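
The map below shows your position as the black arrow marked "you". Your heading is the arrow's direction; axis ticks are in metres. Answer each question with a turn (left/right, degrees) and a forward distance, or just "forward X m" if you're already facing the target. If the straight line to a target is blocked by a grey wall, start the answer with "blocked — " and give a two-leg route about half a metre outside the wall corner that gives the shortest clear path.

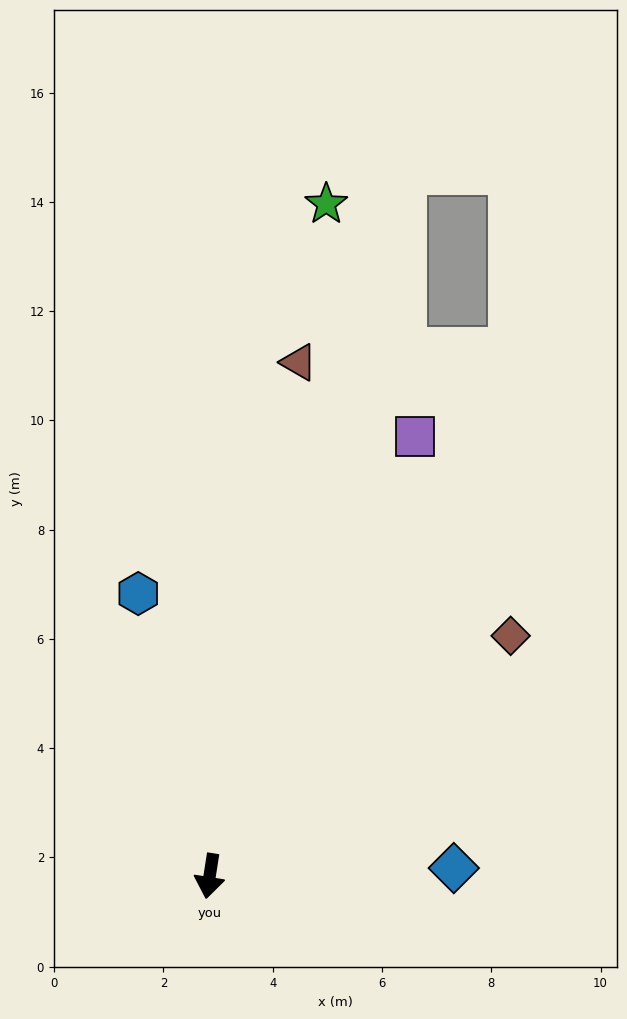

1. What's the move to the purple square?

turn left 164°, forward 8.9 m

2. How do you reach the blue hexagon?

turn right 157°, forward 5.3 m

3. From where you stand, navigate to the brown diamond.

turn left 138°, forward 7.0 m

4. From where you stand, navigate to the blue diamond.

turn left 101°, forward 4.5 m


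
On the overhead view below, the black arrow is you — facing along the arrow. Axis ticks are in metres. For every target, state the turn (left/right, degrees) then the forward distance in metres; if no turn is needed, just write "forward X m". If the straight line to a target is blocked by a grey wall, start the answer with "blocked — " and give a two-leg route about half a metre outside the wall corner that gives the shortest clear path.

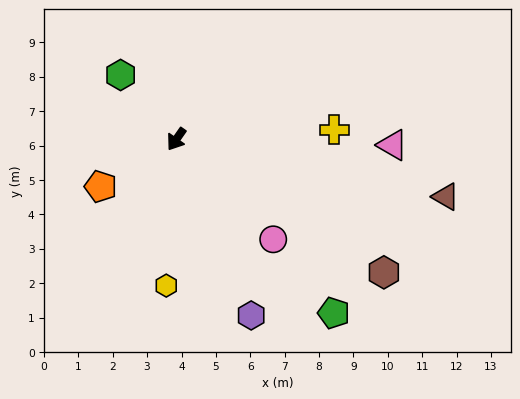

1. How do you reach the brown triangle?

turn left 113°, forward 8.0 m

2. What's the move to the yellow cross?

turn left 128°, forward 4.6 m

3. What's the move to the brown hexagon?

turn left 92°, forward 7.2 m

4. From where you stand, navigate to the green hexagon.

turn right 104°, forward 2.5 m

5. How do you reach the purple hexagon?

turn left 58°, forward 5.6 m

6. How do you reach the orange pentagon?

turn right 23°, forward 2.6 m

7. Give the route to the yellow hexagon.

turn left 31°, forward 4.3 m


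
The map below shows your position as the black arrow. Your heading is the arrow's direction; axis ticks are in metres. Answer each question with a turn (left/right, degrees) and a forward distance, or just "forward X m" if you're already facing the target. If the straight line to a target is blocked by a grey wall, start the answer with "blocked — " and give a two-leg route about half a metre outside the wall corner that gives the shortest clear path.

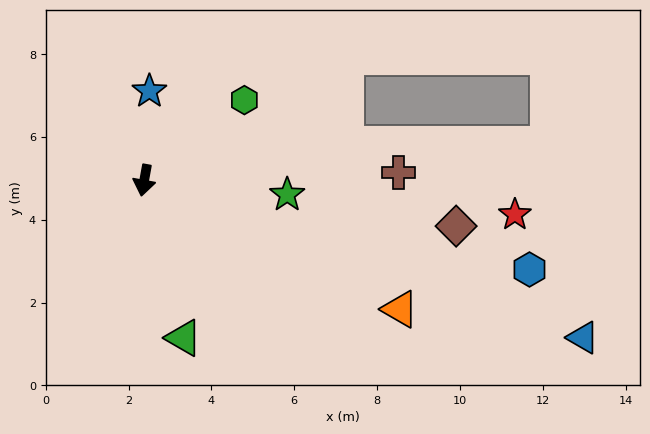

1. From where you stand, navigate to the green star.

turn left 95°, forward 3.5 m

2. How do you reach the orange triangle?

turn left 74°, forward 6.9 m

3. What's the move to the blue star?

turn right 173°, forward 2.2 m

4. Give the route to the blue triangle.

turn left 81°, forward 11.3 m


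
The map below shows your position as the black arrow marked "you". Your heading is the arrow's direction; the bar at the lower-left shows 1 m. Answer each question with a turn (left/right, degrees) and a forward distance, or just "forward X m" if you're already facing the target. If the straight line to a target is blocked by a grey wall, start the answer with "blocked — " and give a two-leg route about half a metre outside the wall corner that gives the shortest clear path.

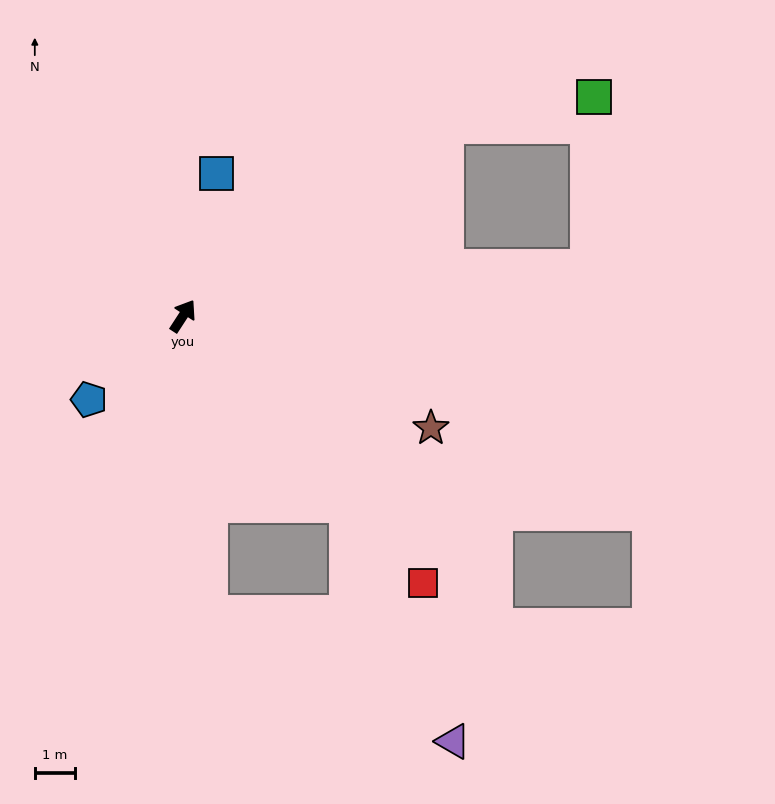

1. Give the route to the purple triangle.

blocked — turn right 106°, forward 6.2 m, then turn right 17°, forward 6.4 m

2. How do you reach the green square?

blocked — turn right 21°, forward 8.0 m, then turn right 25°, forward 3.7 m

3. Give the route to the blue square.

turn left 20°, forward 3.6 m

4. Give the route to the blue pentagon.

turn left 165°, forward 3.1 m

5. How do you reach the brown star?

turn right 81°, forward 6.7 m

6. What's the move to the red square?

turn right 105°, forward 8.9 m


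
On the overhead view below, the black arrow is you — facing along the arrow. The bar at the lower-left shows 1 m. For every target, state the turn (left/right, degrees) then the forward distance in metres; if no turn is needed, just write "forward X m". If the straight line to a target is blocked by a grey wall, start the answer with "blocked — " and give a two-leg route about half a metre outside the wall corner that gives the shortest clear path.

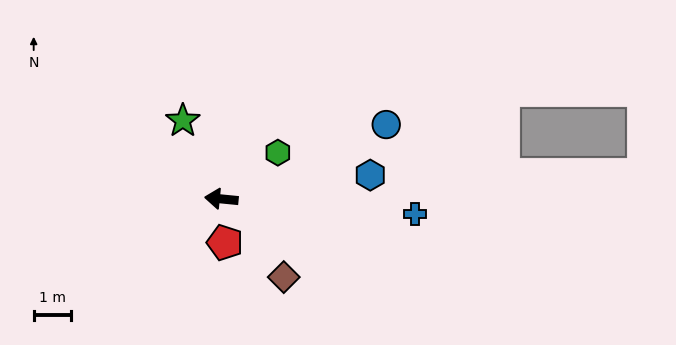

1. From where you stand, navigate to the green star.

turn right 58°, forward 2.3 m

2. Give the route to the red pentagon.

turn left 100°, forward 1.2 m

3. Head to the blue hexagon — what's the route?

turn right 165°, forward 4.0 m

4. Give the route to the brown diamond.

turn left 134°, forward 2.7 m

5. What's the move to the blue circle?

turn right 150°, forward 4.8 m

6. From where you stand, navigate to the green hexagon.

turn right 135°, forward 1.9 m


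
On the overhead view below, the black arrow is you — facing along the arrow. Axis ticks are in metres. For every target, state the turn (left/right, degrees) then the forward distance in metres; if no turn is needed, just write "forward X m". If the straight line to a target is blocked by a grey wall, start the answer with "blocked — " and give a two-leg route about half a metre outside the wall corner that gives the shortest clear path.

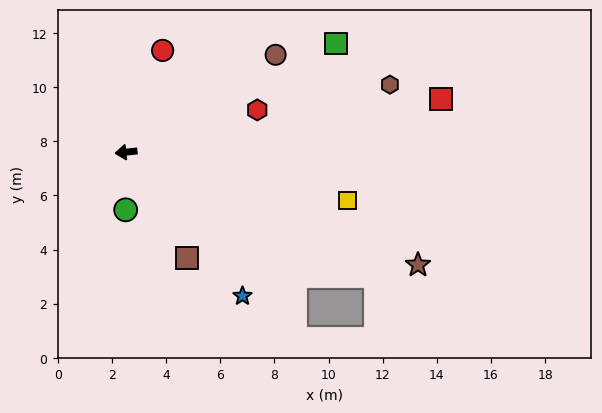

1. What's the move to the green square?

turn right 159°, forward 8.7 m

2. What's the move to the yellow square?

turn left 162°, forward 8.4 m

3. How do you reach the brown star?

turn left 153°, forward 11.6 m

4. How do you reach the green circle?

turn left 84°, forward 2.1 m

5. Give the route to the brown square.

turn left 114°, forward 4.5 m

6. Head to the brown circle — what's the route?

turn right 153°, forward 6.6 m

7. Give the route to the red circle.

turn right 116°, forward 4.0 m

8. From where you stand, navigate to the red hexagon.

turn right 168°, forward 5.1 m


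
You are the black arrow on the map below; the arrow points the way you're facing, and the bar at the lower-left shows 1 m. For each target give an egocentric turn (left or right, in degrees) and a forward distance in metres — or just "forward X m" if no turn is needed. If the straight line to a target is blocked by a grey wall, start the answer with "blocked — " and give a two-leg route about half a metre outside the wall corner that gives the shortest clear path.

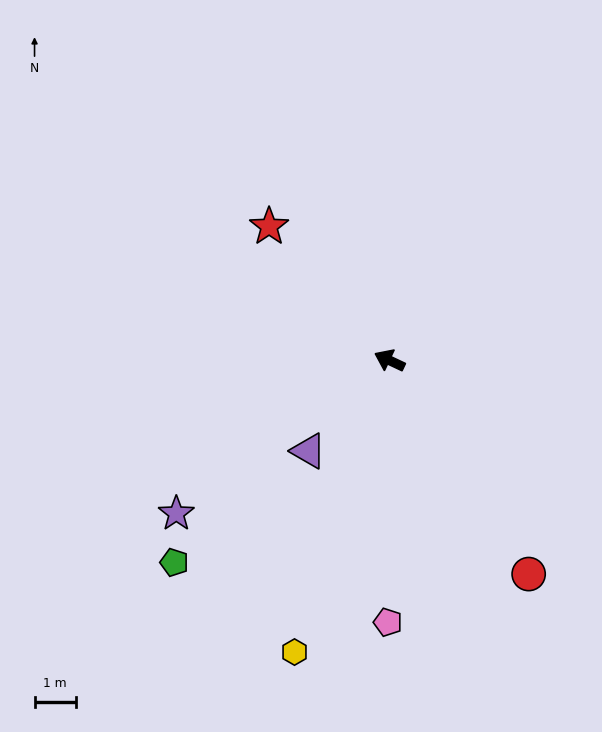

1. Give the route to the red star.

turn right 23°, forward 4.4 m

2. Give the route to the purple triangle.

turn left 73°, forward 2.9 m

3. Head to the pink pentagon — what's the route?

turn left 115°, forward 6.3 m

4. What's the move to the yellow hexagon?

turn left 97°, forward 7.4 m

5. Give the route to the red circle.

turn left 148°, forward 6.2 m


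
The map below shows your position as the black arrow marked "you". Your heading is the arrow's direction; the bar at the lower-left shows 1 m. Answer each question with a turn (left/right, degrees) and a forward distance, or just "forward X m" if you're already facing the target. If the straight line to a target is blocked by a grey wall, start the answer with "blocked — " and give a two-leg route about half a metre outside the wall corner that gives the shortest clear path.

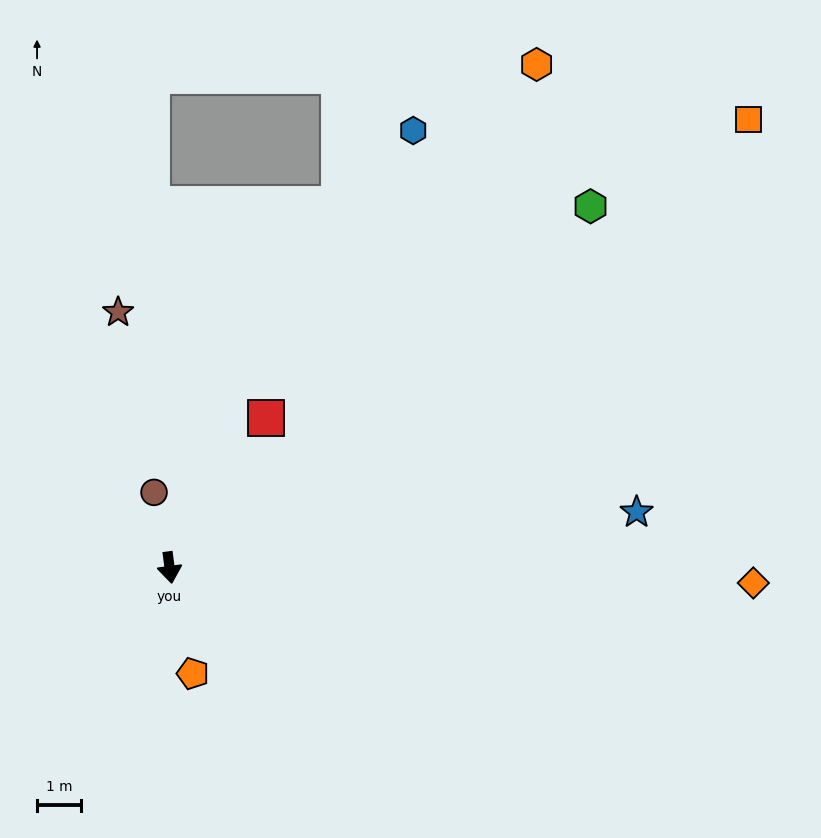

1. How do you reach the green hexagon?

turn left 123°, forward 12.8 m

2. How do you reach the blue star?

turn left 89°, forward 10.8 m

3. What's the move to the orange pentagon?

turn left 5°, forward 2.5 m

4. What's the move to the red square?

turn left 140°, forward 4.1 m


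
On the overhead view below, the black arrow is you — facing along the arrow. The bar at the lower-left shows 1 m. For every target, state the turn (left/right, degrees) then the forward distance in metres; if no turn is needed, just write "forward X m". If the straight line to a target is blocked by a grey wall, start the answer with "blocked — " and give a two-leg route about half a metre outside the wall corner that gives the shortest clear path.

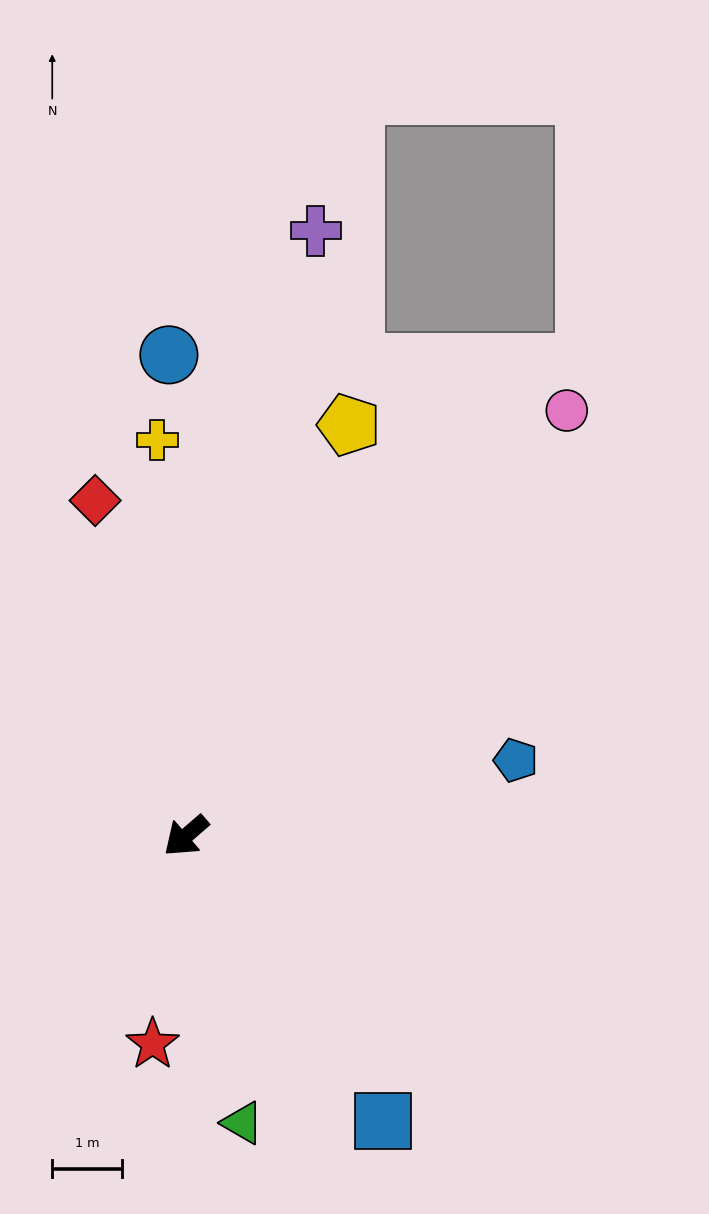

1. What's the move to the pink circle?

turn right 173°, forward 8.2 m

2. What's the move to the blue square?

turn left 84°, forward 5.0 m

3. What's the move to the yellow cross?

turn right 127°, forward 5.7 m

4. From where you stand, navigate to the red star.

turn left 40°, forward 3.0 m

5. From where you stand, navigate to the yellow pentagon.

turn right 152°, forward 6.3 m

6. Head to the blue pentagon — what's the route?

turn left 152°, forward 4.8 m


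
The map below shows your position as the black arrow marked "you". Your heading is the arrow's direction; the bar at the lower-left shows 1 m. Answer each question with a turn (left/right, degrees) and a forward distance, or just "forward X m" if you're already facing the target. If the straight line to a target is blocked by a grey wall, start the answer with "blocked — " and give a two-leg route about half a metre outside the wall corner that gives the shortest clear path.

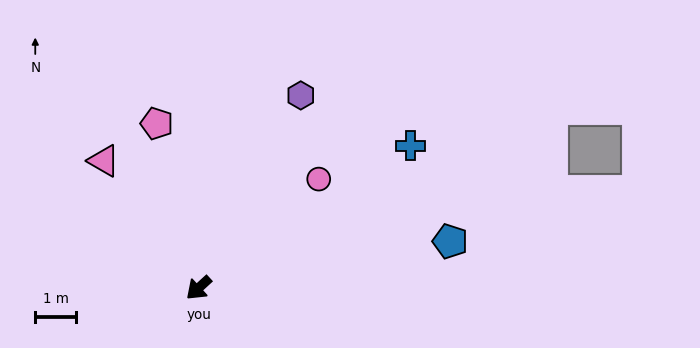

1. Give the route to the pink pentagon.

turn right 118°, forward 4.2 m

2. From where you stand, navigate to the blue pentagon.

turn left 148°, forward 6.3 m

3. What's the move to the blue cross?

turn left 171°, forward 6.3 m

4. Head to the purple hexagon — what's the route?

turn right 160°, forward 5.4 m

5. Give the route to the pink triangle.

turn right 96°, forward 3.9 m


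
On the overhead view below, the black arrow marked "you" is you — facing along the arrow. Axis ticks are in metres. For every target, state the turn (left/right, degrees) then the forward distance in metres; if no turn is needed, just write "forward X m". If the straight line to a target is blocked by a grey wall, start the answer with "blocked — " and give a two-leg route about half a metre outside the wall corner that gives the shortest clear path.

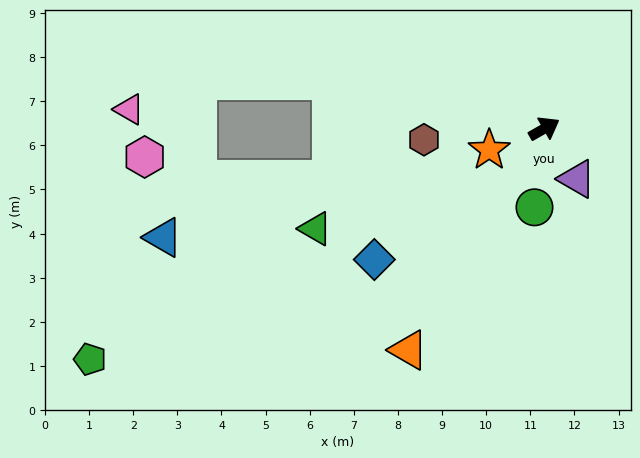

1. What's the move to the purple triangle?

turn right 87°, forward 1.4 m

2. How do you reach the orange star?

turn left 171°, forward 1.3 m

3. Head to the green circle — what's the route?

turn right 127°, forward 1.8 m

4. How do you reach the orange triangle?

turn right 151°, forward 5.9 m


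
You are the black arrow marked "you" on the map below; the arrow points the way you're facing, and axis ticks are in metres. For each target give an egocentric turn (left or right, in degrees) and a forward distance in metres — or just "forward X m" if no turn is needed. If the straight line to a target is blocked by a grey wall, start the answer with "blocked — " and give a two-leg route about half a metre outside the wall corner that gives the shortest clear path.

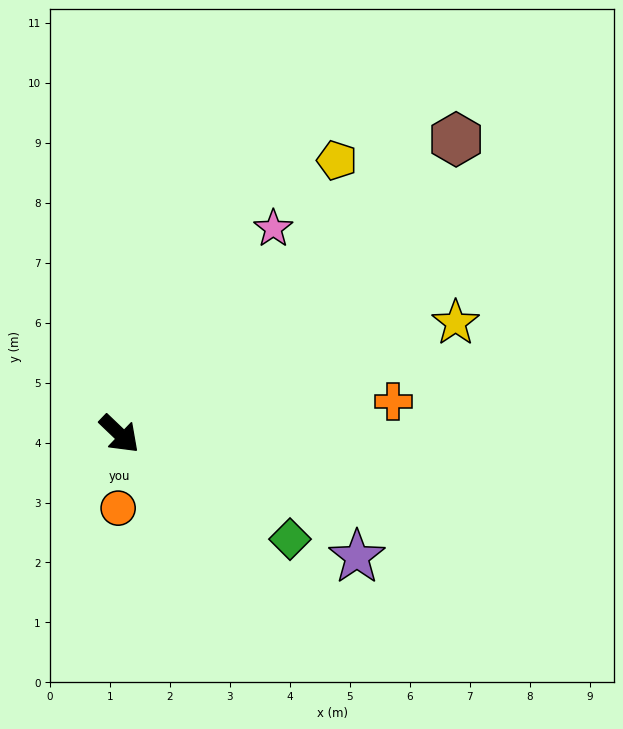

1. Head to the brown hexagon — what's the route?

turn left 85°, forward 7.5 m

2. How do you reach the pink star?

turn left 97°, forward 4.3 m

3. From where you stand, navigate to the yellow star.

turn left 62°, forward 5.9 m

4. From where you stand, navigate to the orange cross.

turn left 51°, forward 4.6 m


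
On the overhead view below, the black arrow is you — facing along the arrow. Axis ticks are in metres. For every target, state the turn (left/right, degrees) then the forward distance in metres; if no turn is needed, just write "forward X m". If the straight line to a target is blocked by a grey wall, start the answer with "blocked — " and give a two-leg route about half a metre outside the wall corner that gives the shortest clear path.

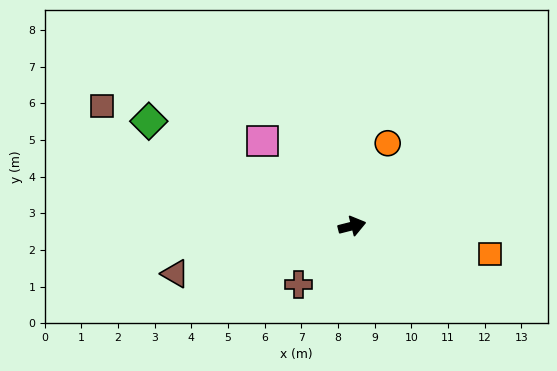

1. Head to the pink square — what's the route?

turn left 122°, forward 3.4 m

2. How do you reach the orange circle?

turn left 52°, forward 2.5 m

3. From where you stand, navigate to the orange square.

turn right 26°, forward 3.8 m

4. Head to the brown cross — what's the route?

turn right 147°, forward 2.2 m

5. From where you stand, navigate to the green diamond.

turn left 138°, forward 6.2 m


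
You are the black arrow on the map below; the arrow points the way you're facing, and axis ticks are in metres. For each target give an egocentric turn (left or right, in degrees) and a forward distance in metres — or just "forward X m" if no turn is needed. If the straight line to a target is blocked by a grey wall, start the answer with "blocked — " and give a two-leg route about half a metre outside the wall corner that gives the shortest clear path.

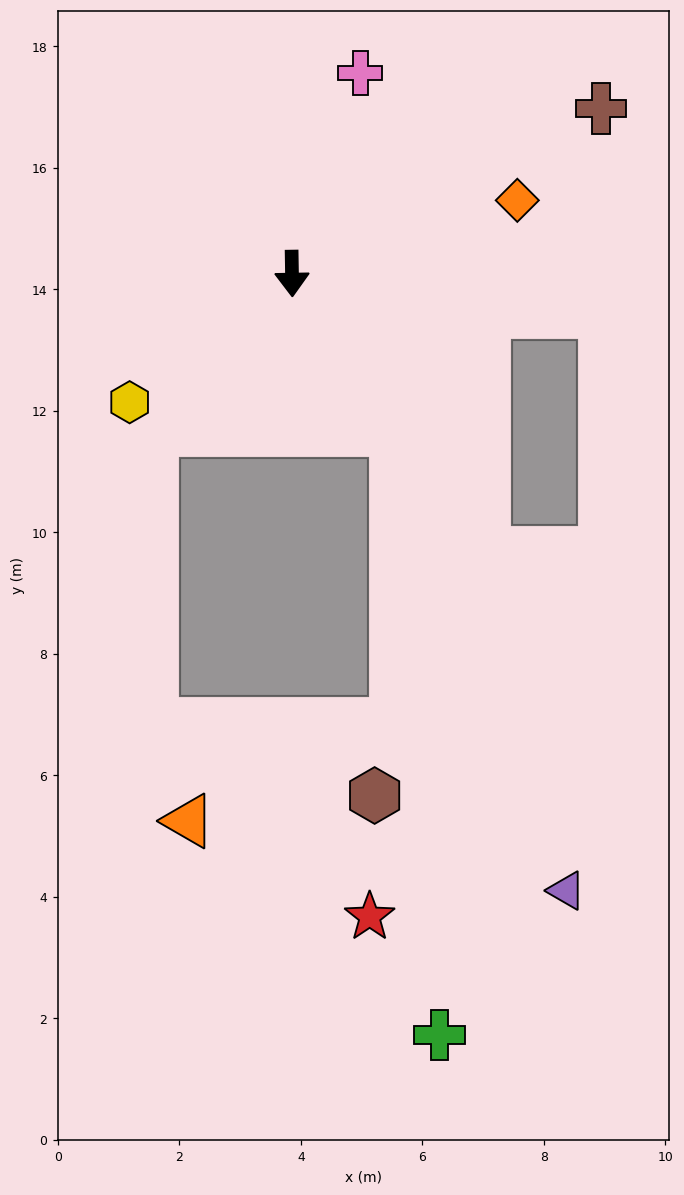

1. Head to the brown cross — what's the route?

turn left 117°, forward 5.8 m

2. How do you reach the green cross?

blocked — turn left 32°, forward 3.1 m, then turn right 29°, forward 10.0 m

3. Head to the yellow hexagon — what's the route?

turn right 53°, forward 3.4 m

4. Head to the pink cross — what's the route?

turn left 160°, forward 3.5 m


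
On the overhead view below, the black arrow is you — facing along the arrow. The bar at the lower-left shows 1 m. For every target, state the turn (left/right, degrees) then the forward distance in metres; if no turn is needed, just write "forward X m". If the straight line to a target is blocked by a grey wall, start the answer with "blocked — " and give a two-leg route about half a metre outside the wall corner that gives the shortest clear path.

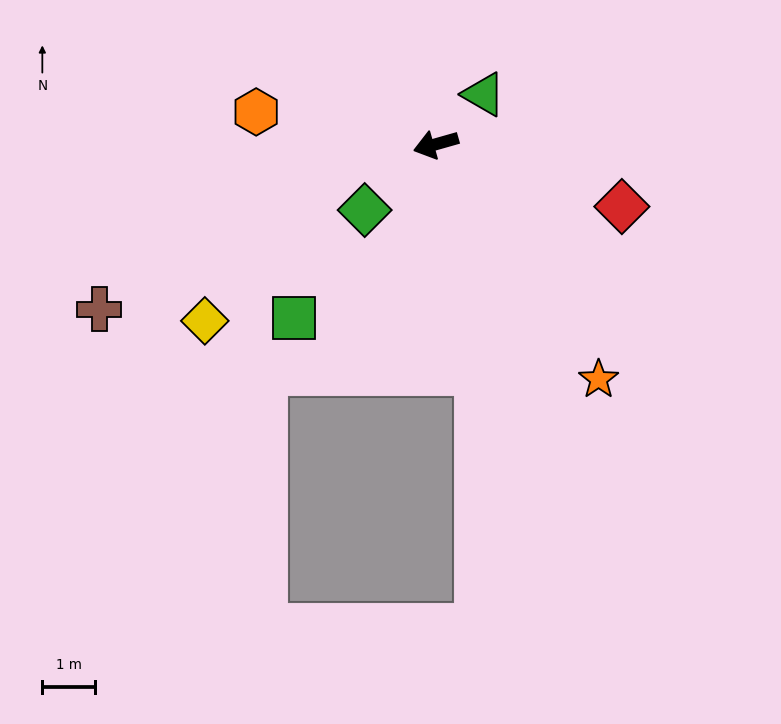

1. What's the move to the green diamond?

turn left 27°, forward 1.8 m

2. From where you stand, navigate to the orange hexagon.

turn right 26°, forward 3.5 m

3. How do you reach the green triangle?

turn right 150°, forward 1.3 m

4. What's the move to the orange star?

turn left 109°, forward 5.4 m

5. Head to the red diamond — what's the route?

turn left 146°, forward 3.7 m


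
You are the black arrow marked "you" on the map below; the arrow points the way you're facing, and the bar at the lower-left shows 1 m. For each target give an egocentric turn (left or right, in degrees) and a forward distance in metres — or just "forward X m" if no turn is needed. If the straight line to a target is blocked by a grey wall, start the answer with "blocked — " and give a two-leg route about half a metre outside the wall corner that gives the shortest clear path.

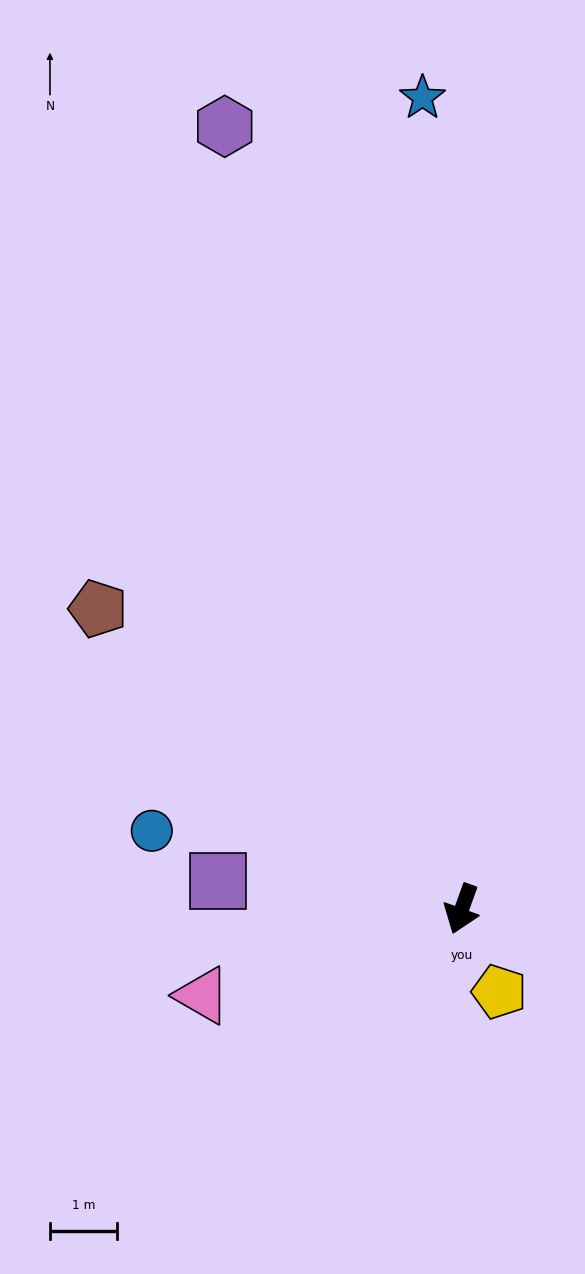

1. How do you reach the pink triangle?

turn right 52°, forward 4.1 m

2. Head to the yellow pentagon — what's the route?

turn left 44°, forward 1.4 m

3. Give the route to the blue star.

turn right 157°, forward 12.1 m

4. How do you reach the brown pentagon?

turn right 110°, forward 7.0 m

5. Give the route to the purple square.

turn right 77°, forward 3.7 m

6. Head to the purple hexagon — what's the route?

turn right 143°, forward 12.2 m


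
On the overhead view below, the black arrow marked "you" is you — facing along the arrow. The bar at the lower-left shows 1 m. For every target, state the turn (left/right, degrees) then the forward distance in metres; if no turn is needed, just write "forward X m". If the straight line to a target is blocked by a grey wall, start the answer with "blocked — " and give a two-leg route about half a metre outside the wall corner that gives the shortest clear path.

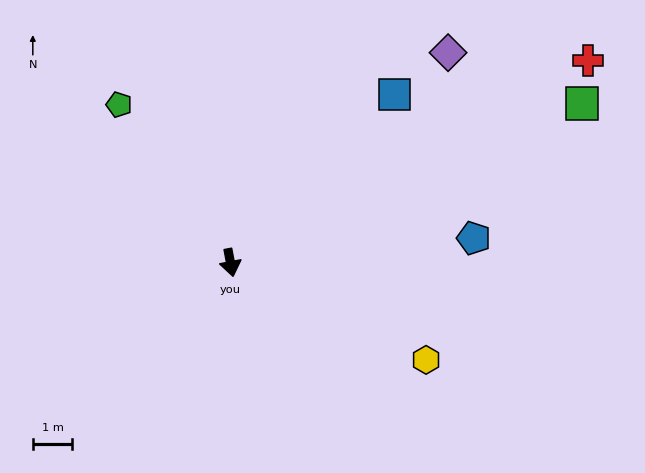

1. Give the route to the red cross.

turn left 109°, forward 10.4 m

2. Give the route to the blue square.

turn left 125°, forward 6.0 m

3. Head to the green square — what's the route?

turn left 104°, forward 9.8 m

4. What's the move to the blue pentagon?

turn left 85°, forward 6.2 m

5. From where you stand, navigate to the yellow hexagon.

turn left 53°, forward 5.5 m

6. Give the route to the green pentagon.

turn right 156°, forward 4.9 m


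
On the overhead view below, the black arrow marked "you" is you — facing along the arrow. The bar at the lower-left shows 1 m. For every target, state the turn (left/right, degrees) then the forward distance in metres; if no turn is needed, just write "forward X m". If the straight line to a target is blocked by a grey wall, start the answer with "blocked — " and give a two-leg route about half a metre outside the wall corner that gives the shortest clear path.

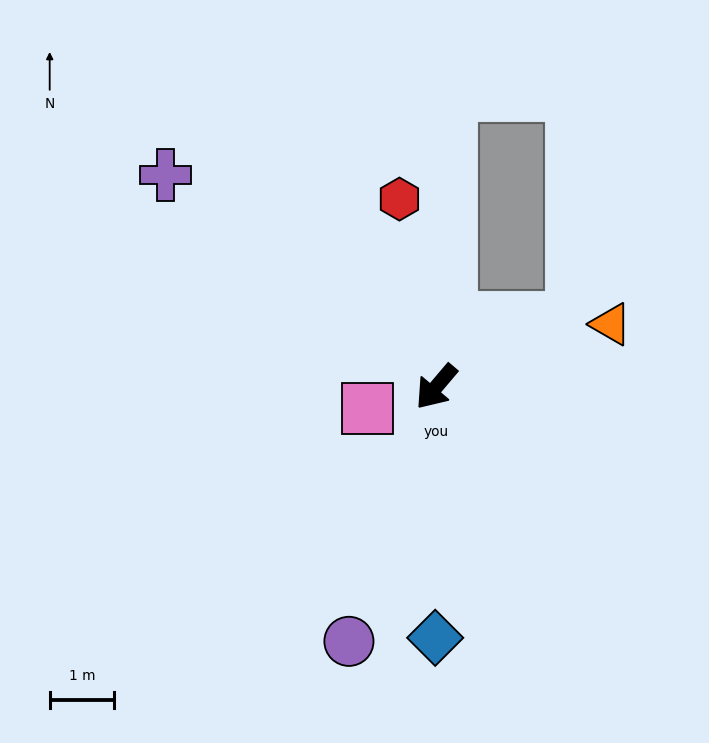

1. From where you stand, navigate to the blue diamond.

turn left 40°, forward 3.9 m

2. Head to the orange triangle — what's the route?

turn left 150°, forward 2.9 m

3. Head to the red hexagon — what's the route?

turn right 129°, forward 3.0 m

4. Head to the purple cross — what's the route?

turn right 88°, forward 5.3 m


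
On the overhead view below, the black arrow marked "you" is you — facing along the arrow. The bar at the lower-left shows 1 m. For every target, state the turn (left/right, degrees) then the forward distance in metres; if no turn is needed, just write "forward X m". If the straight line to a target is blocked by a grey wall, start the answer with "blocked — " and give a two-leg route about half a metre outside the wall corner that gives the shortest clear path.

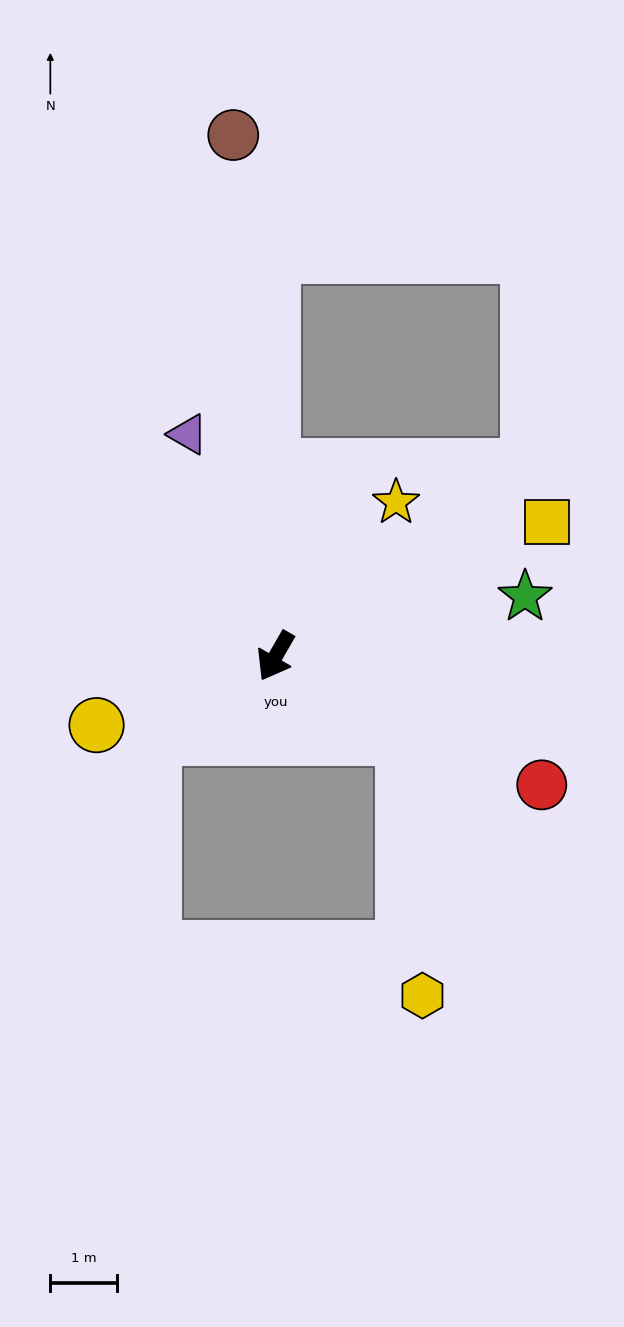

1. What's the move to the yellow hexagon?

blocked — turn left 88°, forward 2.3 m, then turn right 54°, forward 3.9 m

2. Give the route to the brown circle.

turn right 145°, forward 7.9 m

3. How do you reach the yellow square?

turn left 146°, forward 4.6 m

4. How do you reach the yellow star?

turn left 172°, forward 2.9 m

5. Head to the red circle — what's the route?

turn left 94°, forward 4.5 m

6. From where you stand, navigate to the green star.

turn left 133°, forward 3.9 m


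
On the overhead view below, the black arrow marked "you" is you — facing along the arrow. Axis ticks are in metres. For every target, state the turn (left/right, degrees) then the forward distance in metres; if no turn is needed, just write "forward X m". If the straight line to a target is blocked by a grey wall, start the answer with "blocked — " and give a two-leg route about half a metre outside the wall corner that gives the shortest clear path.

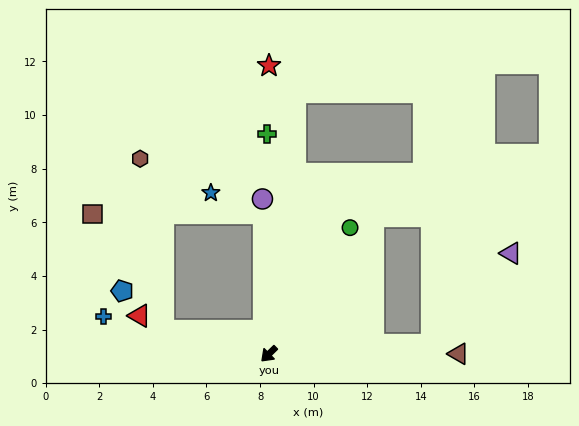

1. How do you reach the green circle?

turn right 167°, forward 5.6 m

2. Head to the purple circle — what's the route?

turn right 132°, forward 5.8 m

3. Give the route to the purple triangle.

blocked — turn left 139°, forward 6.1 m, then turn left 46°, forward 4.5 m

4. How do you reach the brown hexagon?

blocked — turn right 57°, forward 4.1 m, then turn right 70°, forward 6.5 m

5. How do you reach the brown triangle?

turn left 136°, forward 7.1 m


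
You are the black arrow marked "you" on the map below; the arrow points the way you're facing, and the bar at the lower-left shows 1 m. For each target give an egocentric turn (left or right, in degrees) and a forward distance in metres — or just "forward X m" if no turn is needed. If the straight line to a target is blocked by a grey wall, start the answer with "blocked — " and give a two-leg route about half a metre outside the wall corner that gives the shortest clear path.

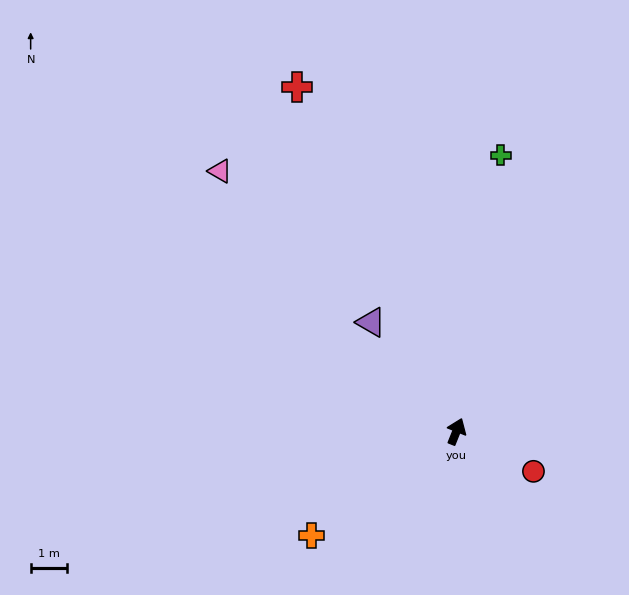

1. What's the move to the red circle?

turn right 96°, forward 2.4 m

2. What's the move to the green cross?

turn left 13°, forward 7.8 m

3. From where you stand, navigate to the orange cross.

turn left 147°, forward 5.0 m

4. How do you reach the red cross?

turn left 47°, forward 10.6 m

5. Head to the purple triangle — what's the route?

turn left 60°, forward 3.9 m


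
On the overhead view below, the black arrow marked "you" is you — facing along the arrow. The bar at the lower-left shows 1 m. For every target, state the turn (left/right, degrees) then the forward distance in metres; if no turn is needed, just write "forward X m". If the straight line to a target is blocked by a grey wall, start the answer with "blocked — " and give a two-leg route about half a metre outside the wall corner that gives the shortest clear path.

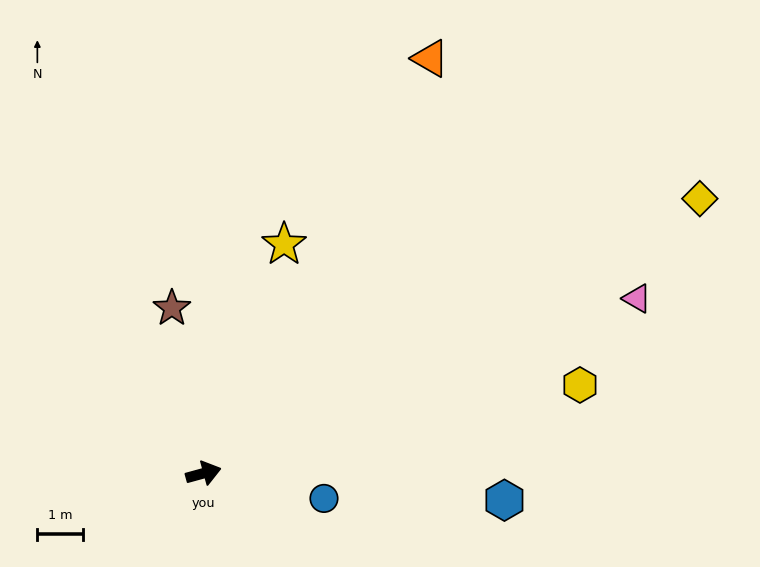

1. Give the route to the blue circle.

turn right 27°, forward 2.7 m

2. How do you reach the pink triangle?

turn left 7°, forward 10.3 m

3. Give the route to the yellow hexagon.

turn right 2°, forward 8.5 m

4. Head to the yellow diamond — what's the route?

turn left 14°, forward 12.5 m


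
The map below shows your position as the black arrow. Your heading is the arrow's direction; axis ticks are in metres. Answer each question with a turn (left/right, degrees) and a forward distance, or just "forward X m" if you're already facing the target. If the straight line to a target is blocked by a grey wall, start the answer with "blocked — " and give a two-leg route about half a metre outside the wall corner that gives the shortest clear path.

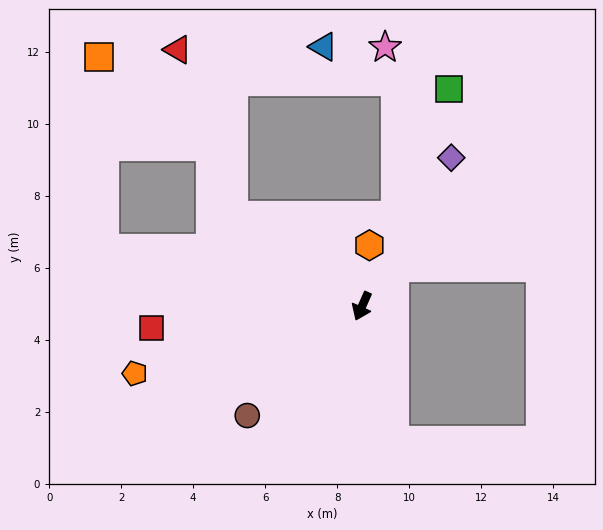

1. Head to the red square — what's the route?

turn right 60°, forward 5.9 m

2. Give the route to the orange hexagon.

turn right 163°, forward 1.7 m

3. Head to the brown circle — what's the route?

turn right 23°, forward 4.4 m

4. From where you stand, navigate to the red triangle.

blocked — turn right 101°, forward 4.4 m, then turn right 37°, forward 4.9 m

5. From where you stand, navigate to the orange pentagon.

turn right 50°, forward 6.6 m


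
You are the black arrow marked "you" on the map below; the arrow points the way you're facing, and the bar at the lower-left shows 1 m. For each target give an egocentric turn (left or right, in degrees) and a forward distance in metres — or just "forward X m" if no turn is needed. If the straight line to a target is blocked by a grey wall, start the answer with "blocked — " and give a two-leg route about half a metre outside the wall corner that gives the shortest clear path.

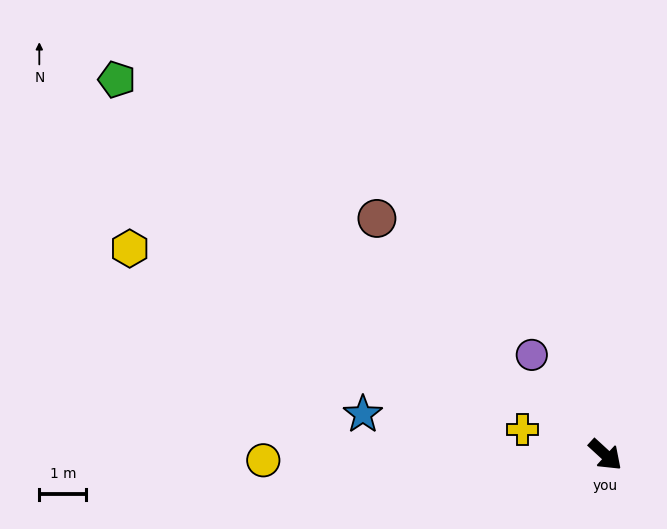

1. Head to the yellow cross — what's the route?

turn right 155°, forward 1.8 m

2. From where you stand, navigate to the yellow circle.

turn right 137°, forward 7.3 m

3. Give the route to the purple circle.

turn left 169°, forward 2.6 m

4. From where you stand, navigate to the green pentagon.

turn right 175°, forward 13.1 m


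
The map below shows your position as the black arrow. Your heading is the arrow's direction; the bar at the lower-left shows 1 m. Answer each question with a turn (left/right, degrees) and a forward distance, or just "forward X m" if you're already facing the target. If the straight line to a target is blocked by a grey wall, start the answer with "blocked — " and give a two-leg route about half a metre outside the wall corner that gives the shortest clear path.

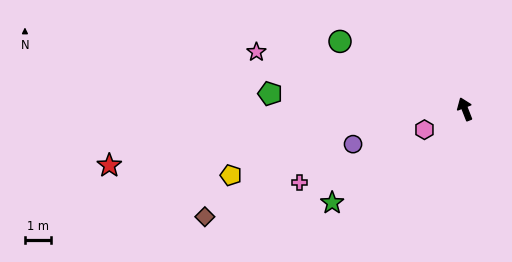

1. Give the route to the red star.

turn left 78°, forward 13.7 m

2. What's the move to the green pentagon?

turn left 64°, forward 7.5 m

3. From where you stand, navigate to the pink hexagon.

turn left 96°, forward 1.7 m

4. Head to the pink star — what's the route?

turn left 53°, forward 8.3 m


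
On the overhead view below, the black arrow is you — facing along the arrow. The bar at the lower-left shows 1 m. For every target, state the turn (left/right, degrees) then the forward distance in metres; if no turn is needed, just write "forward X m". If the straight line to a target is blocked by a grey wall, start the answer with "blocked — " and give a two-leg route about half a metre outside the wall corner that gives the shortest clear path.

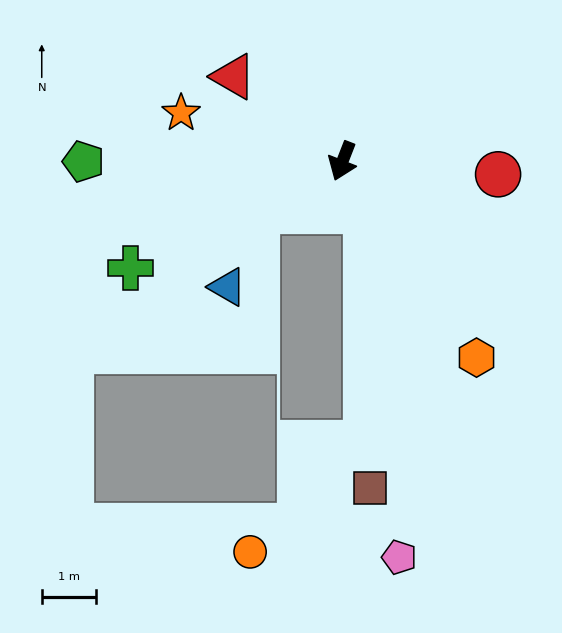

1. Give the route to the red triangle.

turn right 106°, forward 2.5 m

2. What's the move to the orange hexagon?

turn left 56°, forward 4.4 m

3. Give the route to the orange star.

turn right 85°, forward 3.1 m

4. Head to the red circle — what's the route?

turn left 107°, forward 2.9 m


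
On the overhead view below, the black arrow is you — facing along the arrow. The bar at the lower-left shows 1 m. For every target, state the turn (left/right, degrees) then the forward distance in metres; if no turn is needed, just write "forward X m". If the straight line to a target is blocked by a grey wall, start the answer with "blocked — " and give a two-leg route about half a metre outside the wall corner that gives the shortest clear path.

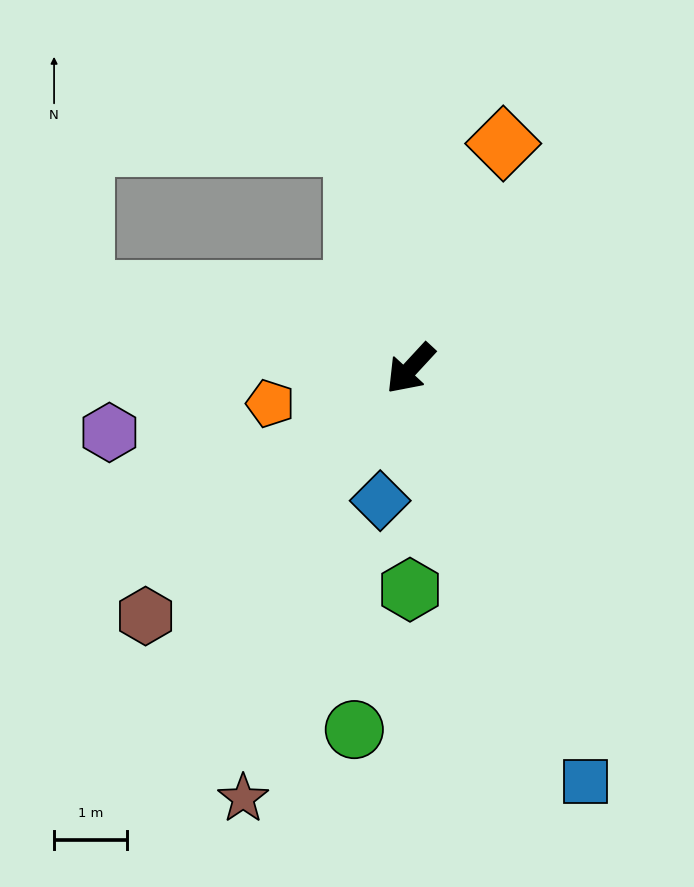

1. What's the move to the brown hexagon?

turn right 4°, forward 5.0 m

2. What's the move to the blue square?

turn left 66°, forward 6.2 m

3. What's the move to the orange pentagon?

turn right 33°, forward 2.0 m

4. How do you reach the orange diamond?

turn right 160°, forward 3.4 m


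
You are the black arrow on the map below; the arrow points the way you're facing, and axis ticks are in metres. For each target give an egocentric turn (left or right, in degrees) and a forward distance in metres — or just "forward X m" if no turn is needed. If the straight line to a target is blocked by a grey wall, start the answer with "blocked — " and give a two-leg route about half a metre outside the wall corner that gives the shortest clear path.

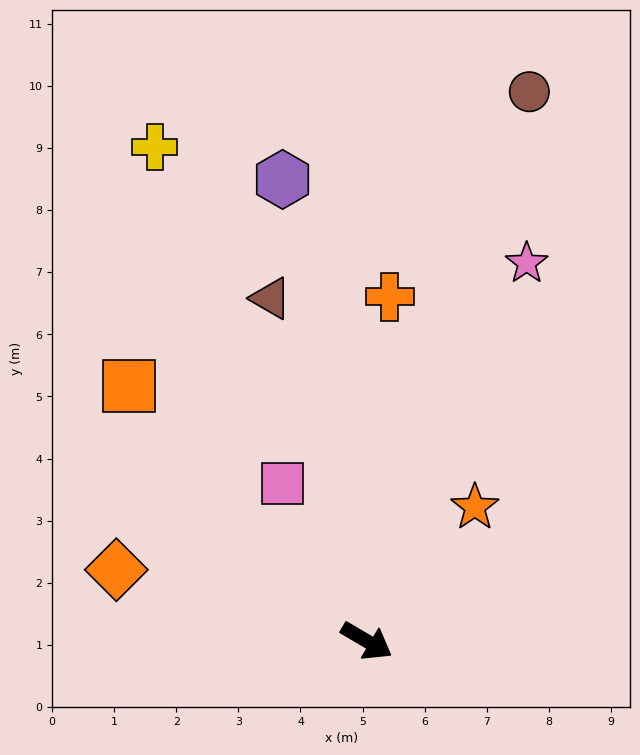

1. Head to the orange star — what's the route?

turn left 82°, forward 2.8 m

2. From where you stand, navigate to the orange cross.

turn left 117°, forward 5.6 m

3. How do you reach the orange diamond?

turn right 165°, forward 4.2 m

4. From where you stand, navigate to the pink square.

turn left 149°, forward 2.9 m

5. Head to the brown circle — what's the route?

turn left 104°, forward 9.2 m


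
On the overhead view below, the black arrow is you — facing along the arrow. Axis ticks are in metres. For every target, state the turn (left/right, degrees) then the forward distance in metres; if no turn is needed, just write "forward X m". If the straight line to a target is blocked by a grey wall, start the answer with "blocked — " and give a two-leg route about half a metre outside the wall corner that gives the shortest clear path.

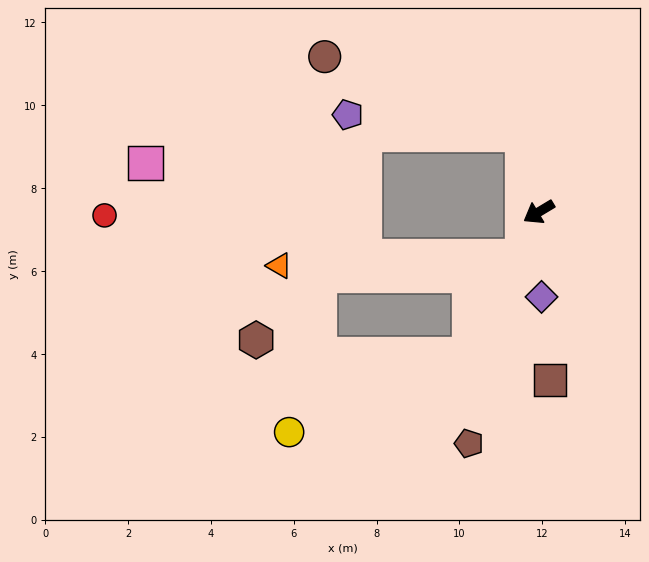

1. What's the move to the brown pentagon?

turn left 42°, forward 5.8 m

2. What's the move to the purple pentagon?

blocked — turn right 109°, forward 1.9 m, then turn left 72°, forward 4.3 m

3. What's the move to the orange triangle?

blocked — turn left 40°, forward 1.1 m, then turn right 69°, forward 5.9 m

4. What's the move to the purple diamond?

turn left 61°, forward 2.1 m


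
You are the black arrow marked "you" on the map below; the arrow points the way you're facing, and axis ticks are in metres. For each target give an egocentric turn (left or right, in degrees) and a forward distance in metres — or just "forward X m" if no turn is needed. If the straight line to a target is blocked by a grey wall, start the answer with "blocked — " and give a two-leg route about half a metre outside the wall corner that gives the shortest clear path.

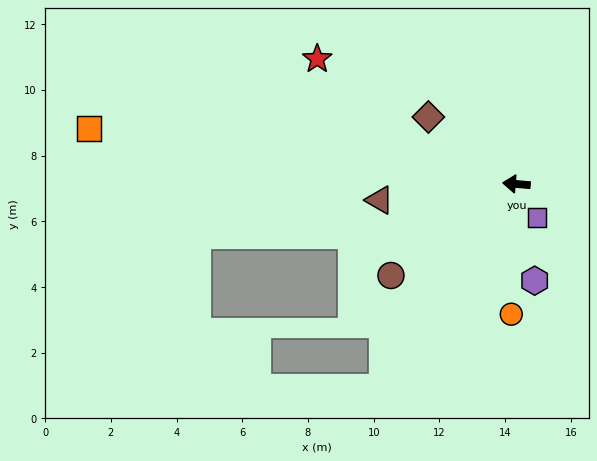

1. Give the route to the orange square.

turn right 3°, forward 13.1 m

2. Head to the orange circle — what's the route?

turn left 93°, forward 4.0 m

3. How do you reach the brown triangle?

turn left 12°, forward 4.2 m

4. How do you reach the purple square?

turn left 126°, forward 1.2 m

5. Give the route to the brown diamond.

turn right 32°, forward 3.4 m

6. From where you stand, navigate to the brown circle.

turn left 41°, forward 4.7 m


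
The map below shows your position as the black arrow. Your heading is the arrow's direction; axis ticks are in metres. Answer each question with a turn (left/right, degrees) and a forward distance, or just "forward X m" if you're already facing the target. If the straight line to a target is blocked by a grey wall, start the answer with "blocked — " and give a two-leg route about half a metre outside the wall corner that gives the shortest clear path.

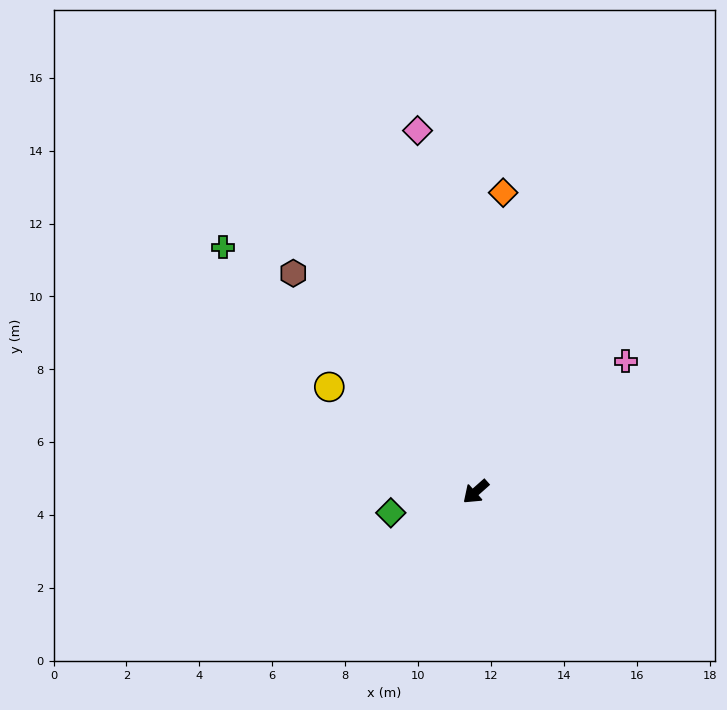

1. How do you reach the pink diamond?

turn right 122°, forward 10.0 m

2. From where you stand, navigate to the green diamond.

turn right 28°, forward 2.4 m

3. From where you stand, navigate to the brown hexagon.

turn right 92°, forward 7.8 m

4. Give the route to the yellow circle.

turn right 77°, forward 4.9 m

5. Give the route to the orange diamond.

turn right 137°, forward 8.2 m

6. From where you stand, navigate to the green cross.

turn right 86°, forward 9.6 m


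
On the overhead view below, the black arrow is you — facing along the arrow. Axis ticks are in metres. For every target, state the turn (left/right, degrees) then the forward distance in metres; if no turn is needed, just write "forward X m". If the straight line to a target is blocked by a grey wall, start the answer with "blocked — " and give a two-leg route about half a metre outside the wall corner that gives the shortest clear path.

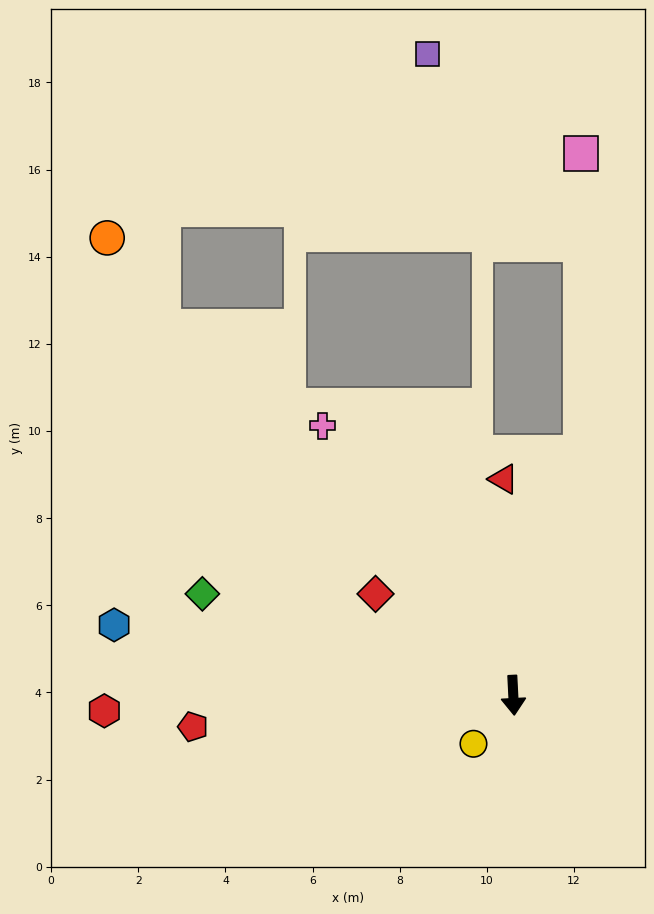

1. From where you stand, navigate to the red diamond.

turn right 129°, forward 3.9 m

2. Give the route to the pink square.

blocked — turn left 161°, forward 5.8 m, then turn left 16°, forward 6.9 m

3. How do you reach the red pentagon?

turn right 87°, forward 7.4 m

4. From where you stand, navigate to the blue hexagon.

turn right 103°, forward 9.3 m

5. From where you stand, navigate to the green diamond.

turn right 111°, forward 7.5 m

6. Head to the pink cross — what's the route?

turn right 148°, forward 7.6 m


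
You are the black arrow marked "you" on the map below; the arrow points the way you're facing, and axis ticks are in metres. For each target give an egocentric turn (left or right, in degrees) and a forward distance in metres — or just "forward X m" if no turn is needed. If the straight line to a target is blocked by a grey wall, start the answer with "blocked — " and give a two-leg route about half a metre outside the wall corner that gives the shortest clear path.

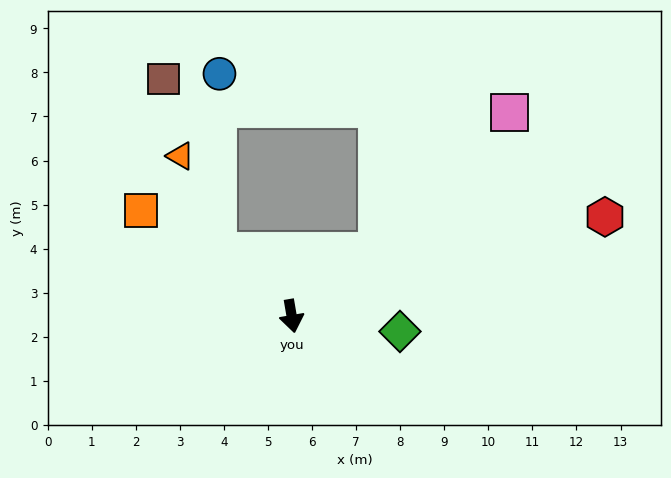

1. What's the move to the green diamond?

turn left 72°, forward 2.5 m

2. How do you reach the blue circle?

blocked — turn right 141°, forward 2.2 m, then turn right 49°, forward 4.0 m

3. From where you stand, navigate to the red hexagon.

turn left 98°, forward 7.5 m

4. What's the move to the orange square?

turn right 135°, forward 4.2 m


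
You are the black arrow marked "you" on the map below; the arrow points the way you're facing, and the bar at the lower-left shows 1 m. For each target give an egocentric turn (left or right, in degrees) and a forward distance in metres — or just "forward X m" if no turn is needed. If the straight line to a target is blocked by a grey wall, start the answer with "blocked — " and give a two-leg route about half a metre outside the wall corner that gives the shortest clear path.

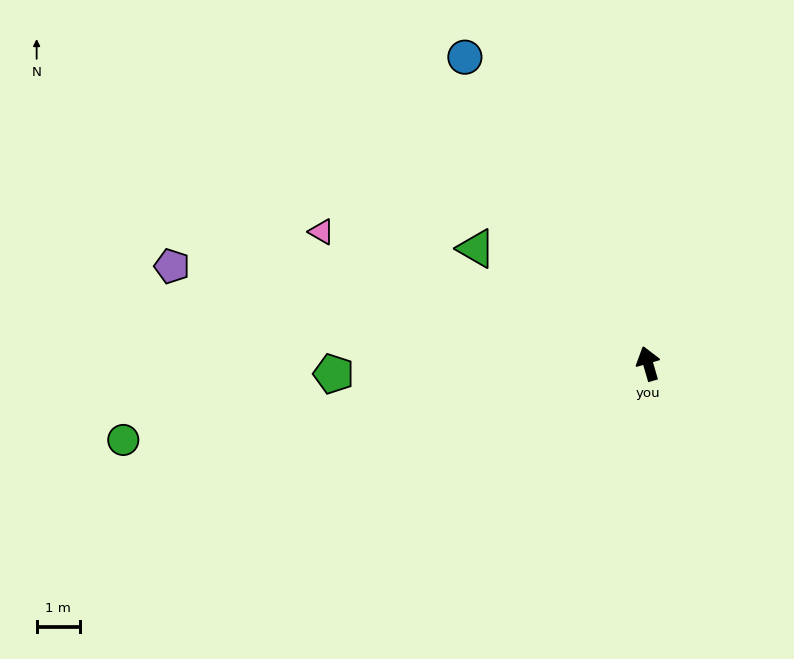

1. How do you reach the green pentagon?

turn left 76°, forward 7.3 m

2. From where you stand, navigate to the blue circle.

turn left 15°, forward 8.3 m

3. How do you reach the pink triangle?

turn left 52°, forward 8.2 m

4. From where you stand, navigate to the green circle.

turn left 82°, forward 12.3 m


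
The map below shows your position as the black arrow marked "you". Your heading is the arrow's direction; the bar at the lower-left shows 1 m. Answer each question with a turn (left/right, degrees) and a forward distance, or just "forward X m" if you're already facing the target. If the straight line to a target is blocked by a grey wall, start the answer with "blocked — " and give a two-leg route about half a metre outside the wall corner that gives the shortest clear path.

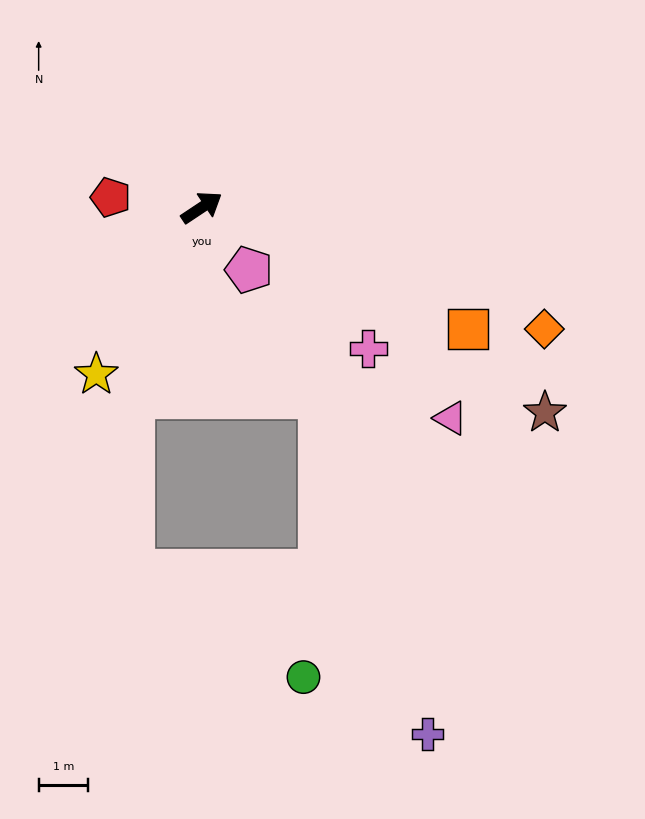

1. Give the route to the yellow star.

turn right 156°, forward 4.0 m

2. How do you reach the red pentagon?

turn left 140°, forward 1.8 m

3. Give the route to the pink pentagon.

turn right 87°, forward 1.6 m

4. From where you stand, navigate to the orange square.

turn right 58°, forward 5.9 m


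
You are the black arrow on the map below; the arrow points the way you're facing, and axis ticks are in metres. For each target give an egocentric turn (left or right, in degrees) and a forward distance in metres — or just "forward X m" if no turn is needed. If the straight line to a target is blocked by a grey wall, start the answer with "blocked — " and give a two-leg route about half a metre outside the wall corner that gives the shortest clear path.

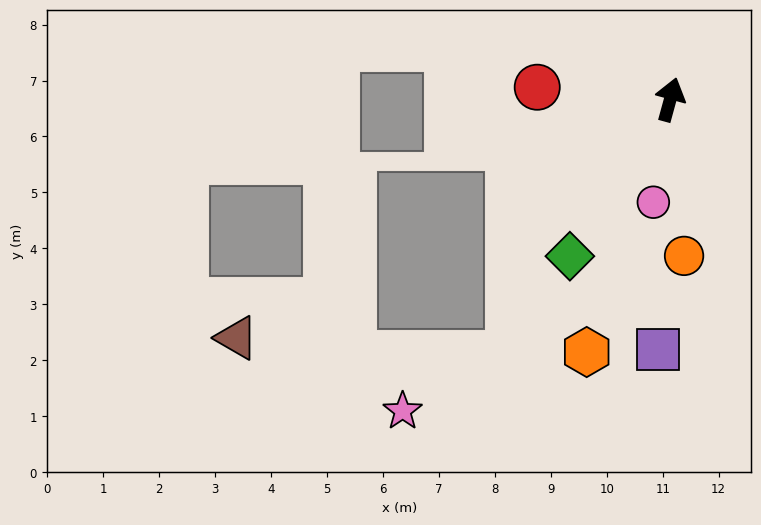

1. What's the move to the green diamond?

turn left 163°, forward 3.3 m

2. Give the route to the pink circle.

turn right 174°, forward 1.9 m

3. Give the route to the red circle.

turn left 100°, forward 2.4 m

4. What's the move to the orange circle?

turn right 160°, forward 2.8 m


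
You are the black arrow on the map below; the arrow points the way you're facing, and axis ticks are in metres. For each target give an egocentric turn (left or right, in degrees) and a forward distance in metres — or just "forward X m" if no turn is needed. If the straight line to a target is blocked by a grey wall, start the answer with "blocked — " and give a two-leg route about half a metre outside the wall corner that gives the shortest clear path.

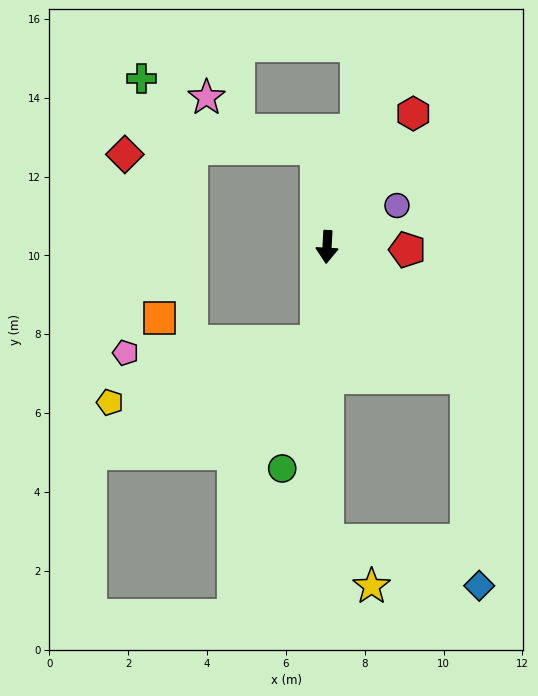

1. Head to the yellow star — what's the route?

blocked — turn left 3°, forward 7.4 m, then turn left 44°, forward 1.6 m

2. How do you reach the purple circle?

turn left 124°, forward 2.1 m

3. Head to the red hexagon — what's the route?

turn left 150°, forward 4.0 m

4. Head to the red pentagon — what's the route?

turn left 91°, forward 2.0 m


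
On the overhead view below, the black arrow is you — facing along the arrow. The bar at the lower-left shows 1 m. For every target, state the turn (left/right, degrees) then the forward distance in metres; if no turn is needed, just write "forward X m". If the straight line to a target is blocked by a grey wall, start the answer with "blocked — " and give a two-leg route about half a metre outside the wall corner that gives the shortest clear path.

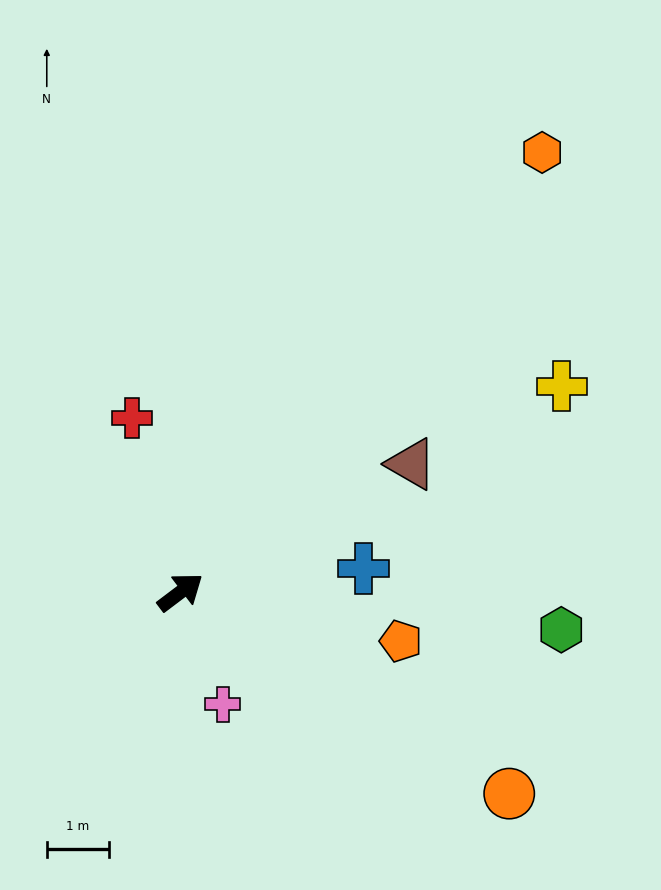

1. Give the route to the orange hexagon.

turn left 13°, forward 9.2 m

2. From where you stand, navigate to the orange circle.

turn right 69°, forward 6.2 m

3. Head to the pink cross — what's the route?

turn right 106°, forward 1.9 m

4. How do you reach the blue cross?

turn right 30°, forward 3.0 m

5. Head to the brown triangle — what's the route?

turn right 8°, forward 4.3 m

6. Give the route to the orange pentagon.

turn right 50°, forward 3.6 m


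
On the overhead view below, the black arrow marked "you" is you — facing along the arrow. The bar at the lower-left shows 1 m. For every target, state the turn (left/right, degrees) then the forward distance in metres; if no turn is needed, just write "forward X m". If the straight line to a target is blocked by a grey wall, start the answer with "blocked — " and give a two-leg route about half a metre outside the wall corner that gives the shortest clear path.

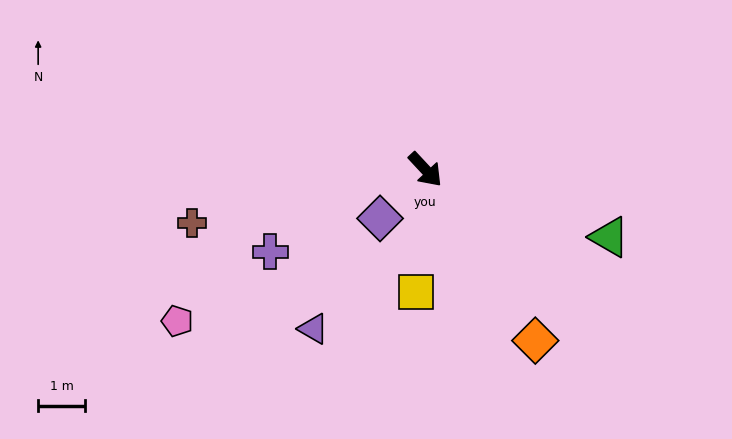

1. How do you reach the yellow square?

turn right 47°, forward 2.6 m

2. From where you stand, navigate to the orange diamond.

turn right 10°, forward 4.3 m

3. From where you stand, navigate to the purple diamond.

turn right 86°, forward 1.4 m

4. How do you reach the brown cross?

turn right 120°, forward 5.1 m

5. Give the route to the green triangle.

turn left 27°, forward 4.2 m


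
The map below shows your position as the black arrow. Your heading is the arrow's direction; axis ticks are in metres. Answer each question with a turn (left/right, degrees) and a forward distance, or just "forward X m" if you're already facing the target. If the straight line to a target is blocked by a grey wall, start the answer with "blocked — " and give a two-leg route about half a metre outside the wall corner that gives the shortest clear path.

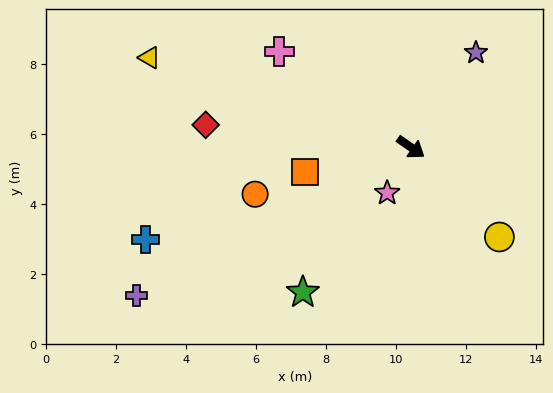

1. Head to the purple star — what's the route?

turn left 90°, forward 3.3 m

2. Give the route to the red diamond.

turn right 151°, forward 5.9 m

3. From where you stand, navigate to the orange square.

turn right 132°, forward 3.1 m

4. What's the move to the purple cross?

turn right 117°, forward 8.9 m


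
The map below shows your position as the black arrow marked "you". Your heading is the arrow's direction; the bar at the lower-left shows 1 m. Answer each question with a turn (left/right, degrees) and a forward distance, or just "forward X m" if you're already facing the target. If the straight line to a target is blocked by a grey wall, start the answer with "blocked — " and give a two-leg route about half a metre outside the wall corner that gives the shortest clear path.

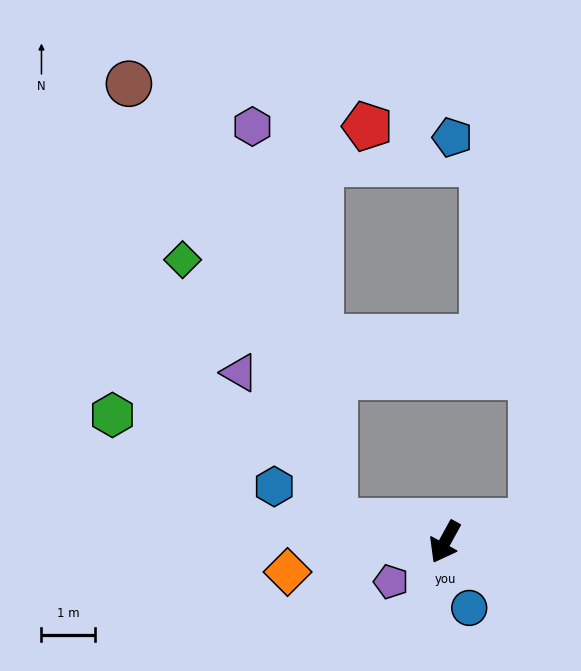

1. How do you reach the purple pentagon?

turn right 25°, forward 1.3 m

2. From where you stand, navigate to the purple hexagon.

blocked — turn right 72°, forward 2.1 m, then turn right 67°, forward 7.5 m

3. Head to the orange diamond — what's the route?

turn right 50°, forward 3.0 m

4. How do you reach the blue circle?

turn left 49°, forward 1.3 m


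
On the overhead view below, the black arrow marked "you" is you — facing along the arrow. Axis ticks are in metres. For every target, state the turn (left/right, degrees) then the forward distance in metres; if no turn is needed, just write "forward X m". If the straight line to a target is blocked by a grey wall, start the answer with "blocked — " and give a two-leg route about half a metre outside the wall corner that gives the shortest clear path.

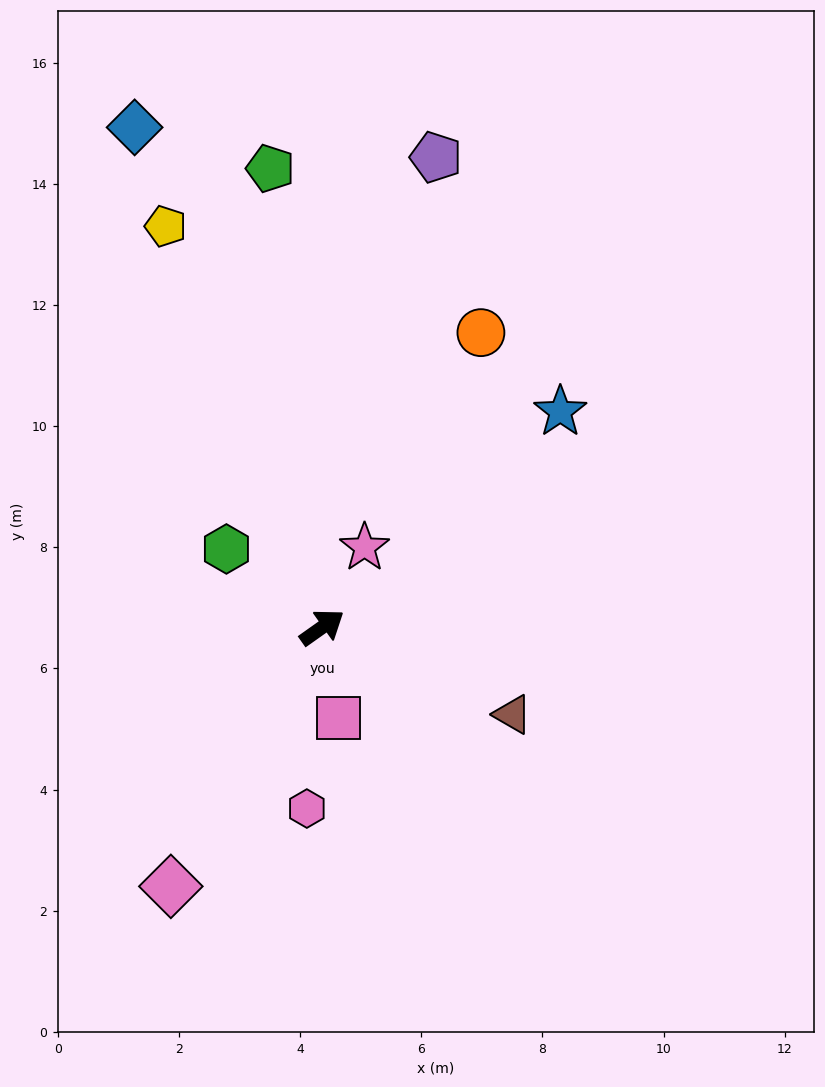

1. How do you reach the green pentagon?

turn left 61°, forward 7.6 m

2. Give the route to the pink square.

turn right 115°, forward 1.5 m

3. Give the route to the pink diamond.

turn right 156°, forward 5.0 m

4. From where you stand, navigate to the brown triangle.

turn right 60°, forward 3.5 m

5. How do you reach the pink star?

turn left 27°, forward 1.5 m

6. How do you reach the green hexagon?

turn left 105°, forward 2.0 m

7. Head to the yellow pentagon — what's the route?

turn left 76°, forward 7.1 m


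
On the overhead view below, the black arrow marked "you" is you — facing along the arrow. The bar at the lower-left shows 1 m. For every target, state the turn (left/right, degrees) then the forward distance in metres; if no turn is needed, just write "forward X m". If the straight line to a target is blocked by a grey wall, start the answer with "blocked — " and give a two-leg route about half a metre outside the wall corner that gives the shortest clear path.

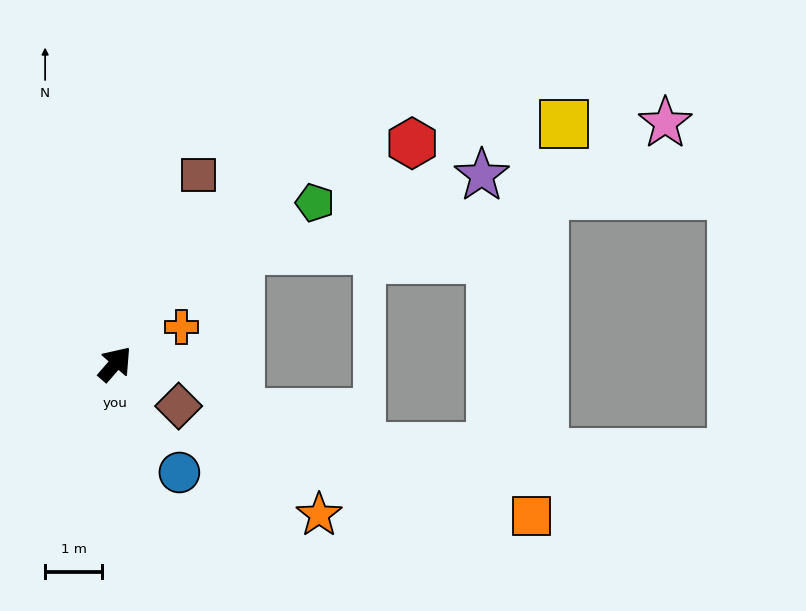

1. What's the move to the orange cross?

turn right 20°, forward 1.3 m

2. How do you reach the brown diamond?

turn right 83°, forward 1.3 m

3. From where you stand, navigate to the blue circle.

turn right 109°, forward 2.2 m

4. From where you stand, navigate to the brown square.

turn left 17°, forward 3.6 m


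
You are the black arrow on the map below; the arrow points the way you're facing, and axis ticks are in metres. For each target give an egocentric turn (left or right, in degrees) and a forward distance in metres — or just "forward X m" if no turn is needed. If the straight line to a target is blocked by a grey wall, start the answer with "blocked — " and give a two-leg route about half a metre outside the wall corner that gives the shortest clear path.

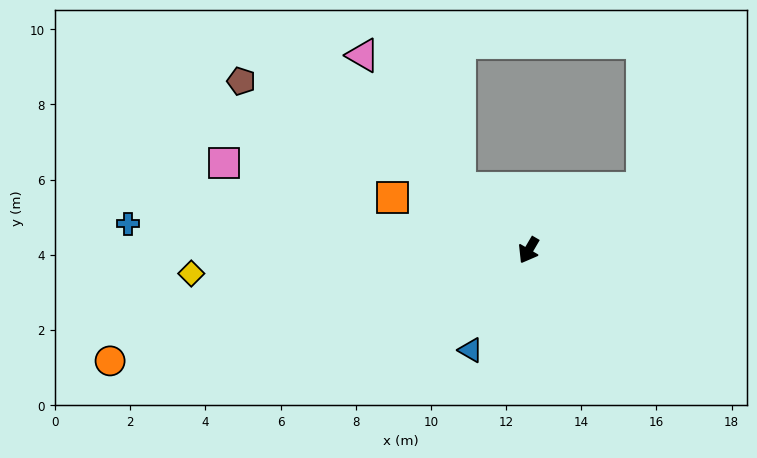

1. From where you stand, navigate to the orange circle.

turn right 45°, forward 11.5 m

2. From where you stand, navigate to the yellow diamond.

turn right 56°, forward 9.0 m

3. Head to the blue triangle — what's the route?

forward 3.1 m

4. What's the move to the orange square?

turn right 81°, forward 3.9 m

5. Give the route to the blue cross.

turn right 64°, forward 10.7 m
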